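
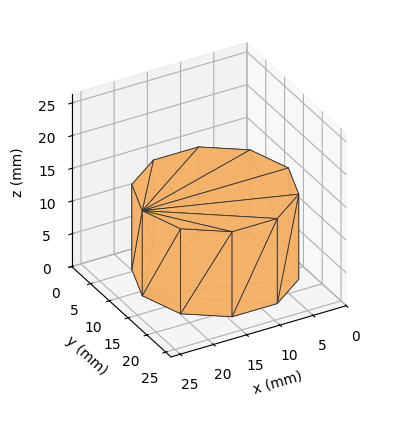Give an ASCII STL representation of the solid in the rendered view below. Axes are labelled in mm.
Reading the render: the shape is a regular 10-sided prism (a cylinder approximated with 10 flat sides), circumscribed radius ≈ 11 mm, height ≈ 13 mm (dimensions read to the nearest mm from the axis ticks). For the STL, each face is triangulated and given an outward normal.

solid part
  facet normal 0.0000 0.0000 -1.0000
    outer loop
      vertex 14.40 21.46 0.00
      vertex 19.90 17.47 0.00
      vertex 22.00 11.00 0.00
    endloop
  endfacet
  facet normal 0.0000 0.0000 -1.0000
    outer loop
      vertex 7.60 21.46 0.00
      vertex 14.40 21.46 0.00
      vertex 22.00 11.00 0.00
    endloop
  endfacet
  facet normal 0.0000 0.0000 -1.0000
    outer loop
      vertex 2.10 17.47 0.00
      vertex 7.60 21.46 0.00
      vertex 22.00 11.00 0.00
    endloop
  endfacet
  facet normal 0.0000 0.0000 -1.0000
    outer loop
      vertex 0.00 11.00 0.00
      vertex 2.10 17.47 0.00
      vertex 22.00 11.00 0.00
    endloop
  endfacet
  facet normal 0.0000 0.0000 -1.0000
    outer loop
      vertex 2.10 4.53 0.00
      vertex 0.00 11.00 0.00
      vertex 22.00 11.00 0.00
    endloop
  endfacet
  facet normal 0.0000 0.0000 -1.0000
    outer loop
      vertex 7.60 0.54 0.00
      vertex 2.10 4.53 0.00
      vertex 22.00 11.00 0.00
    endloop
  endfacet
  facet normal 0.0000 0.0000 -1.0000
    outer loop
      vertex 14.40 0.54 0.00
      vertex 7.60 0.54 0.00
      vertex 22.00 11.00 0.00
    endloop
  endfacet
  facet normal 0.0000 0.0000 -1.0000
    outer loop
      vertex 19.90 4.53 0.00
      vertex 14.40 0.54 0.00
      vertex 22.00 11.00 0.00
    endloop
  endfacet
  facet normal 0.0000 0.0000 1.0000
    outer loop
      vertex 22.00 11.00 13.00
      vertex 19.90 17.47 13.00
      vertex 14.40 21.46 13.00
    endloop
  endfacet
  facet normal 0.0000 0.0000 1.0000
    outer loop
      vertex 22.00 11.00 13.00
      vertex 14.40 21.46 13.00
      vertex 7.60 21.46 13.00
    endloop
  endfacet
  facet normal 0.0000 0.0000 1.0000
    outer loop
      vertex 22.00 11.00 13.00
      vertex 7.60 21.46 13.00
      vertex 2.10 17.47 13.00
    endloop
  endfacet
  facet normal 0.0000 0.0000 1.0000
    outer loop
      vertex 22.00 11.00 13.00
      vertex 2.10 17.47 13.00
      vertex 0.00 11.00 13.00
    endloop
  endfacet
  facet normal 0.0000 0.0000 1.0000
    outer loop
      vertex 22.00 11.00 13.00
      vertex 0.00 11.00 13.00
      vertex 2.10 4.53 13.00
    endloop
  endfacet
  facet normal 0.0000 0.0000 1.0000
    outer loop
      vertex 22.00 11.00 13.00
      vertex 2.10 4.53 13.00
      vertex 7.60 0.54 13.00
    endloop
  endfacet
  facet normal 0.0000 0.0000 1.0000
    outer loop
      vertex 22.00 11.00 13.00
      vertex 7.60 0.54 13.00
      vertex 14.40 0.54 13.00
    endloop
  endfacet
  facet normal 0.0000 0.0000 1.0000
    outer loop
      vertex 22.00 11.00 13.00
      vertex 14.40 0.54 13.00
      vertex 19.90 4.53 13.00
    endloop
  endfacet
  facet normal 0.9512 0.3087 0.0000
    outer loop
      vertex 22.00 11.00 0.00
      vertex 19.90 17.47 0.00
      vertex 19.90 17.47 13.00
    endloop
  endfacet
  facet normal 0.9512 0.3087 0.0000
    outer loop
      vertex 22.00 11.00 0.00
      vertex 19.90 17.47 13.00
      vertex 22.00 11.00 13.00
    endloop
  endfacet
  facet normal 0.5872 0.8094 0.0000
    outer loop
      vertex 19.90 17.47 0.00
      vertex 14.40 21.46 0.00
      vertex 14.40 21.46 13.00
    endloop
  endfacet
  facet normal 0.5872 0.8094 0.0000
    outer loop
      vertex 19.90 17.47 0.00
      vertex 14.40 21.46 13.00
      vertex 19.90 17.47 13.00
    endloop
  endfacet
  facet normal 0.0000 1.0000 0.0000
    outer loop
      vertex 14.40 21.46 0.00
      vertex 7.60 21.46 0.00
      vertex 7.60 21.46 13.00
    endloop
  endfacet
  facet normal 0.0000 1.0000 0.0000
    outer loop
      vertex 14.40 21.46 0.00
      vertex 7.60 21.46 13.00
      vertex 14.40 21.46 13.00
    endloop
  endfacet
  facet normal -0.5872 0.8094 0.0000
    outer loop
      vertex 7.60 21.46 0.00
      vertex 2.10 17.47 0.00
      vertex 2.10 17.47 13.00
    endloop
  endfacet
  facet normal -0.5872 0.8094 0.0000
    outer loop
      vertex 7.60 21.46 0.00
      vertex 2.10 17.47 13.00
      vertex 7.60 21.46 13.00
    endloop
  endfacet
  facet normal -0.9512 0.3087 0.0000
    outer loop
      vertex 2.10 17.47 0.00
      vertex 0.00 11.00 0.00
      vertex 0.00 11.00 13.00
    endloop
  endfacet
  facet normal -0.9512 0.3087 0.0000
    outer loop
      vertex 2.10 17.47 0.00
      vertex 0.00 11.00 13.00
      vertex 2.10 17.47 13.00
    endloop
  endfacet
  facet normal -0.9512 -0.3087 0.0000
    outer loop
      vertex 0.00 11.00 0.00
      vertex 2.10 4.53 0.00
      vertex 2.10 4.53 13.00
    endloop
  endfacet
  facet normal -0.9512 -0.3087 0.0000
    outer loop
      vertex 0.00 11.00 0.00
      vertex 2.10 4.53 13.00
      vertex 0.00 11.00 13.00
    endloop
  endfacet
  facet normal -0.5872 -0.8094 0.0000
    outer loop
      vertex 2.10 4.53 0.00
      vertex 7.60 0.54 0.00
      vertex 7.60 0.54 13.00
    endloop
  endfacet
  facet normal -0.5872 -0.8094 0.0000
    outer loop
      vertex 2.10 4.53 0.00
      vertex 7.60 0.54 13.00
      vertex 2.10 4.53 13.00
    endloop
  endfacet
  facet normal 0.0000 -1.0000 0.0000
    outer loop
      vertex 7.60 0.54 0.00
      vertex 14.40 0.54 0.00
      vertex 14.40 0.54 13.00
    endloop
  endfacet
  facet normal 0.0000 -1.0000 0.0000
    outer loop
      vertex 7.60 0.54 0.00
      vertex 14.40 0.54 13.00
      vertex 7.60 0.54 13.00
    endloop
  endfacet
  facet normal 0.5872 -0.8094 0.0000
    outer loop
      vertex 14.40 0.54 0.00
      vertex 19.90 4.53 0.00
      vertex 19.90 4.53 13.00
    endloop
  endfacet
  facet normal 0.5872 -0.8094 0.0000
    outer loop
      vertex 14.40 0.54 0.00
      vertex 19.90 4.53 13.00
      vertex 14.40 0.54 13.00
    endloop
  endfacet
  facet normal 0.9512 -0.3087 0.0000
    outer loop
      vertex 19.90 4.53 0.00
      vertex 22.00 11.00 0.00
      vertex 22.00 11.00 13.00
    endloop
  endfacet
  facet normal 0.9512 -0.3087 0.0000
    outer loop
      vertex 19.90 4.53 0.00
      vertex 22.00 11.00 13.00
      vertex 19.90 4.53 13.00
    endloop
  endfacet
endsolid part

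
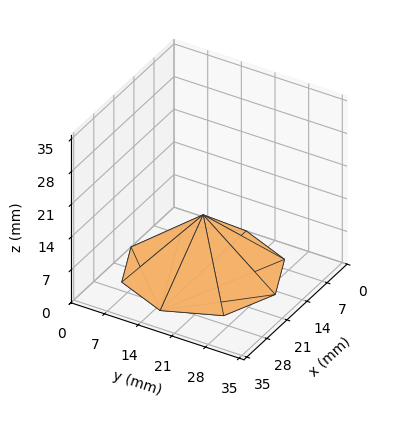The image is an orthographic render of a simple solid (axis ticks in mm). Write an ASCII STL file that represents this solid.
Reading the render: the shape is a regular 8-sided pyramid, base circumscribed radius ≈ 15 mm, apex at z ≈ 12 mm (dimensions read to the nearest mm from the axis ticks). For the STL, each face is triangulated and given an outward normal.

solid part
  facet normal 0.0000 0.0000 -1.0000
    outer loop
      vertex 15.000 30.000 0.000
      vertex 25.607 25.607 0.000
      vertex 30.000 15.000 0.000
    endloop
  endfacet
  facet normal 0.0000 0.0000 -1.0000
    outer loop
      vertex 4.393 25.607 0.000
      vertex 15.000 30.000 0.000
      vertex 30.000 15.000 0.000
    endloop
  endfacet
  facet normal 0.0000 0.0000 -1.0000
    outer loop
      vertex 0.000 15.000 0.000
      vertex 4.393 25.607 0.000
      vertex 30.000 15.000 0.000
    endloop
  endfacet
  facet normal 0.0000 0.0000 -1.0000
    outer loop
      vertex 4.393 4.393 0.000
      vertex 0.000 15.000 0.000
      vertex 30.000 15.000 0.000
    endloop
  endfacet
  facet normal 0.0000 0.0000 -1.0000
    outer loop
      vertex 15.000 0.000 0.000
      vertex 4.393 4.393 0.000
      vertex 30.000 15.000 0.000
    endloop
  endfacet
  facet normal 0.0000 0.0000 -1.0000
    outer loop
      vertex 25.607 4.393 0.000
      vertex 15.000 0.000 0.000
      vertex 30.000 15.000 0.000
    endloop
  endfacet
  facet normal 0.6048 0.2505 0.7560
    outer loop
      vertex 30.000 15.000 0.000
      vertex 25.607 25.607 0.000
      vertex 15.000 15.000 12.000
    endloop
  endfacet
  facet normal 0.2505 0.6048 0.7560
    outer loop
      vertex 25.607 25.607 0.000
      vertex 15.000 30.000 0.000
      vertex 15.000 15.000 12.000
    endloop
  endfacet
  facet normal -0.2505 0.6048 0.7560
    outer loop
      vertex 15.000 30.000 0.000
      vertex 4.393 25.607 0.000
      vertex 15.000 15.000 12.000
    endloop
  endfacet
  facet normal -0.6048 0.2505 0.7560
    outer loop
      vertex 4.393 25.607 0.000
      vertex 0.000 15.000 0.000
      vertex 15.000 15.000 12.000
    endloop
  endfacet
  facet normal -0.6048 -0.2505 0.7560
    outer loop
      vertex 0.000 15.000 0.000
      vertex 4.393 4.393 0.000
      vertex 15.000 15.000 12.000
    endloop
  endfacet
  facet normal -0.2505 -0.6048 0.7560
    outer loop
      vertex 4.393 4.393 0.000
      vertex 15.000 0.000 0.000
      vertex 15.000 15.000 12.000
    endloop
  endfacet
  facet normal 0.2505 -0.6048 0.7560
    outer loop
      vertex 15.000 0.000 0.000
      vertex 25.607 4.393 0.000
      vertex 15.000 15.000 12.000
    endloop
  endfacet
  facet normal 0.6048 -0.2505 0.7560
    outer loop
      vertex 25.607 4.393 0.000
      vertex 30.000 15.000 0.000
      vertex 15.000 15.000 12.000
    endloop
  endfacet
endsolid part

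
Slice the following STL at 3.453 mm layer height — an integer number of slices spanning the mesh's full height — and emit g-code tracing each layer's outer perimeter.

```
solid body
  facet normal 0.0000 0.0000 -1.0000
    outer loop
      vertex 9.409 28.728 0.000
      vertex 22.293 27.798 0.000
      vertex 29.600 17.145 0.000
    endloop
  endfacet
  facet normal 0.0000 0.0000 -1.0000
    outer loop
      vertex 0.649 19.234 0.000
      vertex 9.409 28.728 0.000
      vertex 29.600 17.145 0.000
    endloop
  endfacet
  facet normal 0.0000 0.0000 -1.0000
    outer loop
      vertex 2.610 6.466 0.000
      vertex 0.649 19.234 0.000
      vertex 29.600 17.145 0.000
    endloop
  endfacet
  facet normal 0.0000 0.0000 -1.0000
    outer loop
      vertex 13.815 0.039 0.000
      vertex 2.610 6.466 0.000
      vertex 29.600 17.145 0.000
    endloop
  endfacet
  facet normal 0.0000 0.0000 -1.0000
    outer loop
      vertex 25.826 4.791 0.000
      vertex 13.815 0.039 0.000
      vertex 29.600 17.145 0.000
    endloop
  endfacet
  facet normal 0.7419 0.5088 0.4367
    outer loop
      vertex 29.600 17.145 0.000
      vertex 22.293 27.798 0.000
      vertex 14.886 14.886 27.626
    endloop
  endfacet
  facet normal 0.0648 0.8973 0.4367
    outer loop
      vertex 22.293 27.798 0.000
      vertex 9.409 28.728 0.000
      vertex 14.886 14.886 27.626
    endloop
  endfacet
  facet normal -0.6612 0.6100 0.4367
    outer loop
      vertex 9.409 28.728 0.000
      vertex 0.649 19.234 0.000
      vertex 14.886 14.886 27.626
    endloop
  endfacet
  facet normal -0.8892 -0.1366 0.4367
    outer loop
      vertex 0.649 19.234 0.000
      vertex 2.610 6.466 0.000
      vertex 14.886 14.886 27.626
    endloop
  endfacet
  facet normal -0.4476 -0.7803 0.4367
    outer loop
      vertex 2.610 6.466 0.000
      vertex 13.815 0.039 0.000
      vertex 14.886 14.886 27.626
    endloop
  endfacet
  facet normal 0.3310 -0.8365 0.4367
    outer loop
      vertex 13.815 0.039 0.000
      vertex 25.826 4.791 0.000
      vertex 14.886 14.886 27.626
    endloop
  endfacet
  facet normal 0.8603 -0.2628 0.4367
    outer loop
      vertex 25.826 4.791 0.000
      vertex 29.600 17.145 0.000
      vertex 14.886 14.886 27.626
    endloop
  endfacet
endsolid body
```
; perimeter-only toolpath
G21 ; units = mm
G90 ; absolute positioning
G28 ; home
; layer 1
G0 Z3.453
G0 X27.761 Y16.863
G1 X21.367 Y26.184
G1 X10.094 Y26.998
G1 X2.429 Y18.691
G1 X4.144 Y7.518
G1 X13.949 Y1.895
G1 X24.459 Y6.053
G1 X27.761 Y16.863
; layer 2
G0 Z6.907
G0 X25.922 Y16.580
G1 X20.441 Y24.570
G1 X10.778 Y25.267
G1 X4.208 Y18.147
G1 X5.679 Y8.571
G1 X14.083 Y3.751
G1 X23.091 Y7.315
G1 X25.922 Y16.580
; layer 3
G0 Z10.360
G0 X24.082 Y16.298
G1 X19.515 Y22.956
G1 X11.463 Y23.537
G1 X5.988 Y17.604
G1 X7.213 Y9.623
G1 X14.217 Y5.607
G1 X21.724 Y8.577
G1 X24.082 Y16.298
; layer 4
G0 Z13.813
G0 X22.243 Y16.015
G1 X18.590 Y21.342
G1 X12.148 Y21.807
G1 X7.768 Y17.060
G1 X8.748 Y10.676
G1 X14.351 Y7.462
G1 X20.356 Y9.838
G1 X22.243 Y16.015
; layer 5
G0 Z17.266
G0 X20.404 Y15.733
G1 X17.664 Y19.728
G1 X12.832 Y20.077
G1 X9.547 Y16.517
G1 X10.282 Y11.728
G1 X14.484 Y9.318
G1 X18.989 Y11.100
G1 X20.404 Y15.733
; layer 6
G0 Z20.720
G0 X18.565 Y15.451
G1 X16.738 Y18.114
G1 X13.517 Y18.346
G1 X11.327 Y15.973
G1 X11.817 Y12.781
G1 X14.618 Y11.174
G1 X17.621 Y12.362
G1 X18.565 Y15.451
; layer 7
G0 Z24.173
G0 X16.725 Y15.168
G1 X15.812 Y16.500
G1 X14.201 Y16.616
G1 X13.106 Y15.430
G1 X13.351 Y13.833
G1 X14.752 Y13.030
G1 X16.253 Y13.624
G1 X16.725 Y15.168
M2 ; end

The solid is a regular 7-sided pyramid, base circumscribed radius ≈ 14.9 mm, apex at z ≈ 27.6 mm. Slicing at Δz = 3.453 mm — 8 equal slices spanning the solid's height, so layer i sits at z = i·h/8 — gives 7 non-empty perimeters. Each is a 7-segment closed polygon; G0 lifts to the layer z and rapids to the start vertex, then G1 traces the edges. The cross-section shrinks linearly with z (the slice at the apex is degenerate and omitted).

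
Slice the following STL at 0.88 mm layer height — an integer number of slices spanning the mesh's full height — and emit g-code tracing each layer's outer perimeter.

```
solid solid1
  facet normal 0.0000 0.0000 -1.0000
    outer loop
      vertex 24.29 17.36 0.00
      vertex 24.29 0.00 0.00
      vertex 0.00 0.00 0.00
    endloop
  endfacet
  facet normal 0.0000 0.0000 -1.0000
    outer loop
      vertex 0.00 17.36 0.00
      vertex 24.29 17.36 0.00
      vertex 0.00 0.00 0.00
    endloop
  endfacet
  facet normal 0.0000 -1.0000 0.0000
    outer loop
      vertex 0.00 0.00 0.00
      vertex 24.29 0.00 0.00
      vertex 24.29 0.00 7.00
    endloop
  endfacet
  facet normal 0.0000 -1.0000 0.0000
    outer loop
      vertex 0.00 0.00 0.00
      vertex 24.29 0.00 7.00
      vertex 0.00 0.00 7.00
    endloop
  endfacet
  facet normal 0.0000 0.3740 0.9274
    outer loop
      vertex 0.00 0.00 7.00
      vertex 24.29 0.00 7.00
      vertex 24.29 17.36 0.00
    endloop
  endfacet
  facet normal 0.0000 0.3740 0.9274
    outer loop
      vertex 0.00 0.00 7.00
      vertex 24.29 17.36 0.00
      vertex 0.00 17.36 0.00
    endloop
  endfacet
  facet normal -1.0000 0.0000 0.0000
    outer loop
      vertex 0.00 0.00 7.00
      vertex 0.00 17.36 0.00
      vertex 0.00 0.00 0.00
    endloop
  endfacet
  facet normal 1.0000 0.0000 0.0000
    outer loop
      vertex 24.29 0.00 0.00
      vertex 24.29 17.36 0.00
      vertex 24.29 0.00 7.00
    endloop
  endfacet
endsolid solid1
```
; perimeter-only toolpath
G21 ; units = mm
G90 ; absolute positioning
G28 ; home
; layer 1
G0 Z0.88
G0 X0.00 Y0.00
G1 X24.29 Y0.00
G1 X24.29 Y15.19
G1 X0.00 Y15.19
G1 X0.00 Y0.00
; layer 2
G0 Z1.75
G0 X0.00 Y0.00
G1 X24.29 Y0.00
G1 X24.29 Y13.02
G1 X0.00 Y13.02
G1 X0.00 Y0.00
; layer 3
G0 Z2.62
G0 X0.00 Y0.00
G1 X24.29 Y0.00
G1 X24.29 Y10.85
G1 X0.00 Y10.85
G1 X0.00 Y0.00
; layer 4
G0 Z3.50
G0 X0.00 Y0.00
G1 X24.29 Y0.00
G1 X24.29 Y8.68
G1 X0.00 Y8.68
G1 X0.00 Y0.00
; layer 5
G0 Z4.38
G0 X0.00 Y0.00
G1 X24.29 Y0.00
G1 X24.29 Y6.51
G1 X0.00 Y6.51
G1 X0.00 Y0.00
; layer 6
G0 Z5.25
G0 X0.00 Y0.00
G1 X24.29 Y0.00
G1 X24.29 Y4.34
G1 X0.00 Y4.34
G1 X0.00 Y0.00
; layer 7
G0 Z6.12
G0 X0.00 Y0.00
G1 X24.29 Y0.00
G1 X24.29 Y2.17
G1 X0.00 Y2.17
G1 X0.00 Y0.00
M2 ; end

The solid is a wedge (ramp): 24.3 × 17.4 mm base, rising to 7 mm along the y=0 edge and sloping linearly to z=0 at y=17.4. Slicing at Δz = 0.88 mm — 8 equal slices spanning the solid's height, so layer i sits at z = i·h/8 — gives 7 non-empty perimeters. Each is a 4-segment closed polygon; G0 lifts to the layer z and rapids to the start vertex, then G1 traces the edges. The cross-section shrinks linearly with z (the slice at the apex is degenerate and omitted).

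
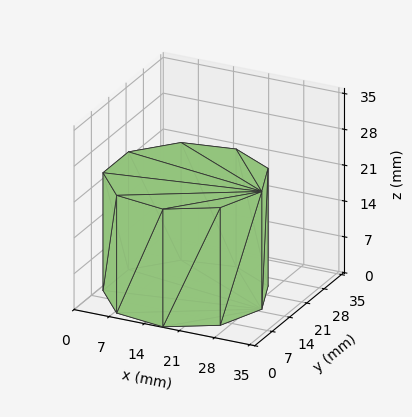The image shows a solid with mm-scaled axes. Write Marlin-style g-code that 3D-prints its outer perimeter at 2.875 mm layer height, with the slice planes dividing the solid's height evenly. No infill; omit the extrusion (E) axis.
Reading the render: the shape is a regular 9-sided prism (a cylinder approximated with 9 flat sides), circumscribed radius ≈ 15 mm, height ≈ 23 mm (dimensions read to the nearest mm from the axis ticks). For the g-code, the solid's height is divided into equal slices at the stated Δz and each level perimeter traced with G1 moves after a G0 lift.

; perimeter-only toolpath
G21 ; units = mm
G90 ; absolute positioning
G28 ; home
; layer 1
G0 Z2.875
G0 X30.000 Y15.000
G1 X26.491 Y24.642
G1 X17.605 Y29.772
G1 X7.500 Y27.990
G1 X0.905 Y20.130
G1 X0.905 Y9.870
G1 X7.500 Y2.010
G1 X17.605 Y0.228
G1 X26.491 Y5.358
G1 X30.000 Y15.000
; layer 2
G0 Z5.750
G0 X30.000 Y15.000
G1 X26.491 Y24.642
G1 X17.605 Y29.772
G1 X7.500 Y27.990
G1 X0.905 Y20.130
G1 X0.905 Y9.870
G1 X7.500 Y2.010
G1 X17.605 Y0.228
G1 X26.491 Y5.358
G1 X30.000 Y15.000
; layer 3
G0 Z8.625
G0 X30.000 Y15.000
G1 X26.491 Y24.642
G1 X17.605 Y29.772
G1 X7.500 Y27.990
G1 X0.905 Y20.130
G1 X0.905 Y9.870
G1 X7.500 Y2.010
G1 X17.605 Y0.228
G1 X26.491 Y5.358
G1 X30.000 Y15.000
; layer 4
G0 Z11.500
G0 X30.000 Y15.000
G1 X26.491 Y24.642
G1 X17.605 Y29.772
G1 X7.500 Y27.990
G1 X0.905 Y20.130
G1 X0.905 Y9.870
G1 X7.500 Y2.010
G1 X17.605 Y0.228
G1 X26.491 Y5.358
G1 X30.000 Y15.000
; layer 5
G0 Z14.375
G0 X30.000 Y15.000
G1 X26.491 Y24.642
G1 X17.605 Y29.772
G1 X7.500 Y27.990
G1 X0.905 Y20.130
G1 X0.905 Y9.870
G1 X7.500 Y2.010
G1 X17.605 Y0.228
G1 X26.491 Y5.358
G1 X30.000 Y15.000
; layer 6
G0 Z17.250
G0 X30.000 Y15.000
G1 X26.491 Y24.642
G1 X17.605 Y29.772
G1 X7.500 Y27.990
G1 X0.905 Y20.130
G1 X0.905 Y9.870
G1 X7.500 Y2.010
G1 X17.605 Y0.228
G1 X26.491 Y5.358
G1 X30.000 Y15.000
; layer 7
G0 Z20.125
G0 X30.000 Y15.000
G1 X26.491 Y24.642
G1 X17.605 Y29.772
G1 X7.500 Y27.990
G1 X0.905 Y20.130
G1 X0.905 Y9.870
G1 X7.500 Y2.010
G1 X17.605 Y0.228
G1 X26.491 Y5.358
G1 X30.000 Y15.000
; layer 8
G0 Z23.000
G0 X30.000 Y15.000
G1 X26.491 Y24.642
G1 X17.605 Y29.772
G1 X7.500 Y27.990
G1 X0.905 Y20.130
G1 X0.905 Y9.870
G1 X7.500 Y2.010
G1 X17.605 Y0.228
G1 X26.491 Y5.358
G1 X30.000 Y15.000
M2 ; end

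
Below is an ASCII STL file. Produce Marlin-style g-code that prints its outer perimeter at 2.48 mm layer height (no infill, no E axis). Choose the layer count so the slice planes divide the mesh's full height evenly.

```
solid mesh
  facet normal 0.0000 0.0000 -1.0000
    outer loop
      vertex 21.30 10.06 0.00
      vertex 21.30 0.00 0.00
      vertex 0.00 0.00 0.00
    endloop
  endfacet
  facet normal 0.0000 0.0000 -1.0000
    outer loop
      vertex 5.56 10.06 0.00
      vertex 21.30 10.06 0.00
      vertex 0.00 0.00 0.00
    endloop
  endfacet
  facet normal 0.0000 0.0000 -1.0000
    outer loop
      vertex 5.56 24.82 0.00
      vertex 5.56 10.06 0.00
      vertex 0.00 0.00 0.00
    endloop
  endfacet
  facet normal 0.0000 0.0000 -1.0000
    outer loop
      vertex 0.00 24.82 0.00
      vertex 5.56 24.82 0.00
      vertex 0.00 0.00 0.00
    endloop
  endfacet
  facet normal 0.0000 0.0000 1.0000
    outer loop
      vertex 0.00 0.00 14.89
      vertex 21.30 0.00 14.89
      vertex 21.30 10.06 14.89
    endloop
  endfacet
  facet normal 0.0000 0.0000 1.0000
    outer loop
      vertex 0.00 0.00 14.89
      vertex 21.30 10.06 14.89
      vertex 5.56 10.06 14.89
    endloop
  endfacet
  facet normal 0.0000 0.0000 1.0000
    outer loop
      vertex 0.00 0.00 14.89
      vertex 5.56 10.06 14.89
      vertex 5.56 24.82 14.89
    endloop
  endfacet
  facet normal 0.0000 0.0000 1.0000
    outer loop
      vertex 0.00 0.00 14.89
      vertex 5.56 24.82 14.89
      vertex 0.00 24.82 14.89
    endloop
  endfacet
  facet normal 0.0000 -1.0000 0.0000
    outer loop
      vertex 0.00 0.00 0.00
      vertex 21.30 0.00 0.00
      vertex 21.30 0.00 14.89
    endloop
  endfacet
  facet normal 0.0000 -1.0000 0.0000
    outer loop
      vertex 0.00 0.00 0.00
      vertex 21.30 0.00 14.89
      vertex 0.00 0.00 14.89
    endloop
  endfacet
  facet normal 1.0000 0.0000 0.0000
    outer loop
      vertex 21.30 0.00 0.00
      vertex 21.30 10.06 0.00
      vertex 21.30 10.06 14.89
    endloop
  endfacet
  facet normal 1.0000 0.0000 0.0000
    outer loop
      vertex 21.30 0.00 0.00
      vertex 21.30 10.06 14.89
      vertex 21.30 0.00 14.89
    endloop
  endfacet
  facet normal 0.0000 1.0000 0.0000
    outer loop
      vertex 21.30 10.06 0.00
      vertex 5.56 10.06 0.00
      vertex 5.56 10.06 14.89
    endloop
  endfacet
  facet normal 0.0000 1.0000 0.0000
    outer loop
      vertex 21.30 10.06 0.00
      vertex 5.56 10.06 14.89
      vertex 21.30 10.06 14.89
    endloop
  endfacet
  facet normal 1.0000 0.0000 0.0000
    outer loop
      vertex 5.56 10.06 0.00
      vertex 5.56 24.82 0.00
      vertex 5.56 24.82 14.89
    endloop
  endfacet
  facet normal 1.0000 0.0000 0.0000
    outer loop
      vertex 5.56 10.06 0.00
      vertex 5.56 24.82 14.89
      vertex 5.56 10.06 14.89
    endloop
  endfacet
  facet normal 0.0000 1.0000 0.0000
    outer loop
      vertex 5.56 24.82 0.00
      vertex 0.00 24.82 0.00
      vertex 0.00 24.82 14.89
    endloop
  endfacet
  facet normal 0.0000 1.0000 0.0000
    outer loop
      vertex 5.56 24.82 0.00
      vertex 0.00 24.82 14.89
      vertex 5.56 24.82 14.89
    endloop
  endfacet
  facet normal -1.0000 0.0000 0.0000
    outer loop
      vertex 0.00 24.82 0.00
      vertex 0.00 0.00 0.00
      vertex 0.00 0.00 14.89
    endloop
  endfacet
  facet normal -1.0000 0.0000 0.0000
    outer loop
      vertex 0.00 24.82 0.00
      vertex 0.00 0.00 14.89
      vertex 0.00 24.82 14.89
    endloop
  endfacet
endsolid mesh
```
; perimeter-only toolpath
G21 ; units = mm
G90 ; absolute positioning
G28 ; home
; layer 1
G0 Z2.48
G0 X0.00 Y0.00
G1 X21.30 Y0.00
G1 X21.30 Y10.06
G1 X5.56 Y10.06
G1 X5.56 Y24.82
G1 X0.00 Y24.82
G1 X0.00 Y0.00
; layer 2
G0 Z4.96
G0 X0.00 Y0.00
G1 X21.30 Y0.00
G1 X21.30 Y10.06
G1 X5.56 Y10.06
G1 X5.56 Y24.82
G1 X0.00 Y24.82
G1 X0.00 Y0.00
; layer 3
G0 Z7.45
G0 X0.00 Y0.00
G1 X21.30 Y0.00
G1 X21.30 Y10.06
G1 X5.56 Y10.06
G1 X5.56 Y24.82
G1 X0.00 Y24.82
G1 X0.00 Y0.00
; layer 4
G0 Z9.93
G0 X0.00 Y0.00
G1 X21.30 Y0.00
G1 X21.30 Y10.06
G1 X5.56 Y10.06
G1 X5.56 Y24.82
G1 X0.00 Y24.82
G1 X0.00 Y0.00
; layer 5
G0 Z12.41
G0 X0.00 Y0.00
G1 X21.30 Y0.00
G1 X21.30 Y10.06
G1 X5.56 Y10.06
G1 X5.56 Y24.82
G1 X0.00 Y24.82
G1 X0.00 Y0.00
; layer 6
G0 Z14.89
G0 X0.00 Y0.00
G1 X21.30 Y0.00
G1 X21.30 Y10.06
G1 X5.56 Y10.06
G1 X5.56 Y24.82
G1 X0.00 Y24.82
G1 X0.00 Y0.00
M2 ; end

The solid is an L-shaped prism: outer 21.3 × 24.8 mm, arm thicknesses ≈ 10.1 mm (horizontal) and 5.56 mm (vertical), extruded 14.9 mm in z. Slicing at Δz = 2.48 mm — 6 equal slices spanning the solid's height, so layer i sits at z = i·h/6 — gives 6 non-empty perimeters. Each is a 6-segment closed polygon; G0 lifts to the layer z and rapids to the start vertex, then G1 traces the edges.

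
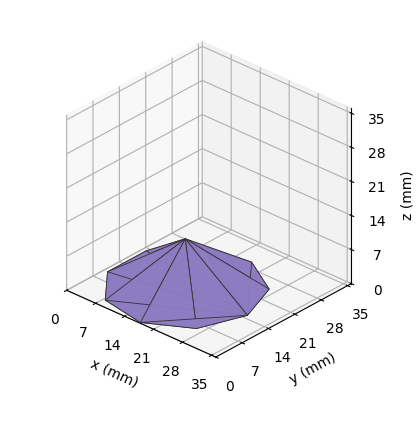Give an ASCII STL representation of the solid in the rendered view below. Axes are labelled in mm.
Reading the render: the shape is a regular 9-sided pyramid, base circumscribed radius ≈ 15 mm, apex at z ≈ 10 mm (dimensions read to the nearest mm from the axis ticks). For the STL, each face is triangulated and given an outward normal.

solid part
  facet normal 0.0000 0.0000 -1.0000
    outer loop
      vertex 17.60 29.77 0.00
      vertex 26.49 24.64 0.00
      vertex 30.00 15.00 0.00
    endloop
  endfacet
  facet normal 0.0000 0.0000 -1.0000
    outer loop
      vertex 7.50 27.99 0.00
      vertex 17.60 29.77 0.00
      vertex 30.00 15.00 0.00
    endloop
  endfacet
  facet normal 0.0000 0.0000 -1.0000
    outer loop
      vertex 0.90 20.13 0.00
      vertex 7.50 27.99 0.00
      vertex 30.00 15.00 0.00
    endloop
  endfacet
  facet normal 0.0000 0.0000 -1.0000
    outer loop
      vertex 0.90 9.87 0.00
      vertex 0.90 20.13 0.00
      vertex 30.00 15.00 0.00
    endloop
  endfacet
  facet normal 0.0000 0.0000 -1.0000
    outer loop
      vertex 7.50 2.01 0.00
      vertex 0.90 9.87 0.00
      vertex 30.00 15.00 0.00
    endloop
  endfacet
  facet normal 0.0000 0.0000 -1.0000
    outer loop
      vertex 17.60 0.23 0.00
      vertex 7.50 2.01 0.00
      vertex 30.00 15.00 0.00
    endloop
  endfacet
  facet normal 0.0000 0.0000 -1.0000
    outer loop
      vertex 26.49 5.36 0.00
      vertex 17.60 0.23 0.00
      vertex 30.00 15.00 0.00
    endloop
  endfacet
  facet normal 0.5437 0.1980 0.8156
    outer loop
      vertex 30.00 15.00 0.00
      vertex 26.49 24.64 0.00
      vertex 15.00 15.00 10.00
    endloop
  endfacet
  facet normal 0.2892 0.5012 0.8155
    outer loop
      vertex 26.49 24.64 0.00
      vertex 17.60 29.77 0.00
      vertex 15.00 15.00 10.00
    endloop
  endfacet
  facet normal -0.1004 0.5699 0.8156
    outer loop
      vertex 17.60 29.77 0.00
      vertex 7.50 27.99 0.00
      vertex 15.00 15.00 10.00
    endloop
  endfacet
  facet normal -0.4431 0.3721 0.8156
    outer loop
      vertex 7.50 27.99 0.00
      vertex 0.90 20.13 0.00
      vertex 15.00 15.00 10.00
    endloop
  endfacet
  facet normal -0.5785 0.0000 0.8157
    outer loop
      vertex 0.90 20.13 0.00
      vertex 0.90 9.87 0.00
      vertex 15.00 15.00 10.00
    endloop
  endfacet
  facet normal -0.4431 -0.3721 0.8156
    outer loop
      vertex 0.90 9.87 0.00
      vertex 7.50 2.01 0.00
      vertex 15.00 15.00 10.00
    endloop
  endfacet
  facet normal -0.1004 -0.5699 0.8156
    outer loop
      vertex 7.50 2.01 0.00
      vertex 17.60 0.23 0.00
      vertex 15.00 15.00 10.00
    endloop
  endfacet
  facet normal 0.2892 -0.5012 0.8155
    outer loop
      vertex 17.60 0.23 0.00
      vertex 26.49 5.36 0.00
      vertex 15.00 15.00 10.00
    endloop
  endfacet
  facet normal 0.5437 -0.1980 0.8156
    outer loop
      vertex 26.49 5.36 0.00
      vertex 30.00 15.00 0.00
      vertex 15.00 15.00 10.00
    endloop
  endfacet
endsolid part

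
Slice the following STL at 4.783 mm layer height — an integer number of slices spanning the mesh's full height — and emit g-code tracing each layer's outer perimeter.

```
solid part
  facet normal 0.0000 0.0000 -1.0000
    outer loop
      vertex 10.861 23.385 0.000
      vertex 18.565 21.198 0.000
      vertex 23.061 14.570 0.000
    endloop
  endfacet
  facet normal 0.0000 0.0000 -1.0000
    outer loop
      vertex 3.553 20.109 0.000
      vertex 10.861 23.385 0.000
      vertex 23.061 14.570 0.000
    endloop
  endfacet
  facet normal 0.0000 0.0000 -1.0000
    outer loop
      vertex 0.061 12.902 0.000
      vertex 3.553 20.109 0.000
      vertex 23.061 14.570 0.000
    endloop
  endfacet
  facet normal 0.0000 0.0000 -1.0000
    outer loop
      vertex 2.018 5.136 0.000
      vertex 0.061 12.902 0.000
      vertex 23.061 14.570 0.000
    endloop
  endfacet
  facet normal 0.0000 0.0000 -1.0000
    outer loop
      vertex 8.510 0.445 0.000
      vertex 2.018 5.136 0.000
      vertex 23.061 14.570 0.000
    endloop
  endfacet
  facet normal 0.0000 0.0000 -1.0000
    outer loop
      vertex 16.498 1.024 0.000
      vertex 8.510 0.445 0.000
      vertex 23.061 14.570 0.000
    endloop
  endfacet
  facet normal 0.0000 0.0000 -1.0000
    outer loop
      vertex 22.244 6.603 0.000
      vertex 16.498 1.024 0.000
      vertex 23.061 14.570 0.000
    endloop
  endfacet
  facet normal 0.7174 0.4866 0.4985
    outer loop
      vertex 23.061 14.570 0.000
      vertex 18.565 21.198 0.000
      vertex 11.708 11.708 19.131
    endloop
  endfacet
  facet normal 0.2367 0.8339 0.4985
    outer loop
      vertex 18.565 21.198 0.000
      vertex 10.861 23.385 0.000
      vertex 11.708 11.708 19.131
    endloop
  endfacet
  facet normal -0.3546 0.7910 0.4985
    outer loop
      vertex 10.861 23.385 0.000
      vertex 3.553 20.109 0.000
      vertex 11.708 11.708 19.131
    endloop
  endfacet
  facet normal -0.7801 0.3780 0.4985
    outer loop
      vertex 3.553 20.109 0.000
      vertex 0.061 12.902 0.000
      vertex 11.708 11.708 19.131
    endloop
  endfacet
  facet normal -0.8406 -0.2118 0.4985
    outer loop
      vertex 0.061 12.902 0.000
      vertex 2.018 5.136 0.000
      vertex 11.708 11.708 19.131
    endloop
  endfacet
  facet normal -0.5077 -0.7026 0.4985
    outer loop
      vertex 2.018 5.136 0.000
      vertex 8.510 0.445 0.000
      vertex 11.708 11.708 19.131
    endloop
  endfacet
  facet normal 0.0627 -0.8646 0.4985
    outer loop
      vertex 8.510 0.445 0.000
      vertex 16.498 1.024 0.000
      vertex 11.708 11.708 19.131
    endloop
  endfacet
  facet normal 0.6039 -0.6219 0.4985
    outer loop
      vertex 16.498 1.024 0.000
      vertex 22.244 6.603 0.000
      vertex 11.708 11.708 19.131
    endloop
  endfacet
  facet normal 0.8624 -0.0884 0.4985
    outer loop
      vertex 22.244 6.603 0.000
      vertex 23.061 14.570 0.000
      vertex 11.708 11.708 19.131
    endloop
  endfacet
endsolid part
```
; perimeter-only toolpath
G21 ; units = mm
G90 ; absolute positioning
G28 ; home
; layer 1
G0 Z4.783
G0 X20.223 Y13.854
G1 X16.851 Y18.826
G1 X11.073 Y20.466
G1 X5.592 Y18.009
G1 X2.973 Y12.603
G1 X4.441 Y6.779
G1 X9.309 Y3.261
G1 X15.300 Y3.695
G1 X19.610 Y7.879
G1 X20.223 Y13.854
; layer 2
G0 Z9.566
G0 X17.384 Y13.139
G1 X15.137 Y16.453
G1 X11.285 Y17.547
G1 X7.630 Y15.909
G1 X5.885 Y12.305
G1 X6.863 Y8.422
G1 X10.109 Y6.077
G1 X14.103 Y6.366
G1 X16.976 Y9.155
G1 X17.384 Y13.139
; layer 3
G0 Z14.348
G0 X14.546 Y12.424
G1 X13.422 Y14.081
G1 X11.496 Y14.627
G1 X9.669 Y13.808
G1 X8.796 Y12.007
G1 X9.286 Y10.065
G1 X10.909 Y8.892
G1 X12.905 Y9.037
G1 X14.342 Y10.432
G1 X14.546 Y12.424
M2 ; end

The solid is a regular 9-sided pyramid, base circumscribed radius ≈ 11.7 mm, apex at z ≈ 19.1 mm. Slicing at Δz = 4.783 mm — 4 equal slices spanning the solid's height, so layer i sits at z = i·h/4 — gives 3 non-empty perimeters. Each is a 9-segment closed polygon; G0 lifts to the layer z and rapids to the start vertex, then G1 traces the edges. The cross-section shrinks linearly with z (the slice at the apex is degenerate and omitted).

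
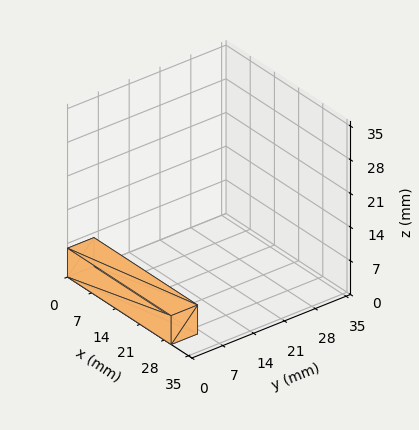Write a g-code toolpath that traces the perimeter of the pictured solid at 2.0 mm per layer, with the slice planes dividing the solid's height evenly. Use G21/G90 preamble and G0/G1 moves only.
Reading the render: the shape is a rectangular box, roughly 30 × 6 mm footprint and 6 mm tall (dimensions read to the nearest mm from the axis ticks). For the g-code, the solid's height is divided into equal slices at the stated Δz and each level perimeter traced with G1 moves after a G0 lift.

; perimeter-only toolpath
G21 ; units = mm
G90 ; absolute positioning
G28 ; home
; layer 1
G0 Z2.0
G0 X0.0 Y0.0
G1 X30.0 Y0.0
G1 X30.0 Y6.0
G1 X0.0 Y6.0
G1 X0.0 Y0.0
; layer 2
G0 Z4.0
G0 X0.0 Y0.0
G1 X30.0 Y0.0
G1 X30.0 Y6.0
G1 X0.0 Y6.0
G1 X0.0 Y0.0
; layer 3
G0 Z6.0
G0 X0.0 Y0.0
G1 X30.0 Y0.0
G1 X30.0 Y6.0
G1 X0.0 Y6.0
G1 X0.0 Y0.0
M2 ; end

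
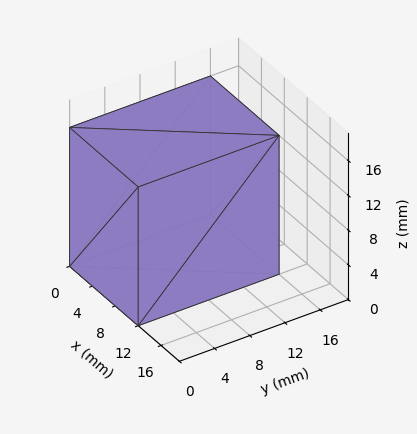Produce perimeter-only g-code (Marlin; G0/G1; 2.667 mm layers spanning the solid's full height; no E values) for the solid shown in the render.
Reading the render: the shape is a rectangular box, roughly 12 × 16 mm footprint and 16 mm tall (dimensions read to the nearest mm from the axis ticks). For the g-code, the solid's height is divided into equal slices at the stated Δz and each level perimeter traced with G1 moves after a G0 lift.

; perimeter-only toolpath
G21 ; units = mm
G90 ; absolute positioning
G28 ; home
; layer 1
G0 Z2.667
G0 X0.000 Y0.000
G1 X12.000 Y0.000
G1 X12.000 Y16.000
G1 X0.000 Y16.000
G1 X0.000 Y0.000
; layer 2
G0 Z5.333
G0 X0.000 Y0.000
G1 X12.000 Y0.000
G1 X12.000 Y16.000
G1 X0.000 Y16.000
G1 X0.000 Y0.000
; layer 3
G0 Z8.000
G0 X0.000 Y0.000
G1 X12.000 Y0.000
G1 X12.000 Y16.000
G1 X0.000 Y16.000
G1 X0.000 Y0.000
; layer 4
G0 Z10.667
G0 X0.000 Y0.000
G1 X12.000 Y0.000
G1 X12.000 Y16.000
G1 X0.000 Y16.000
G1 X0.000 Y0.000
; layer 5
G0 Z13.333
G0 X0.000 Y0.000
G1 X12.000 Y0.000
G1 X12.000 Y16.000
G1 X0.000 Y16.000
G1 X0.000 Y0.000
; layer 6
G0 Z16.000
G0 X0.000 Y0.000
G1 X12.000 Y0.000
G1 X12.000 Y16.000
G1 X0.000 Y16.000
G1 X0.000 Y0.000
M2 ; end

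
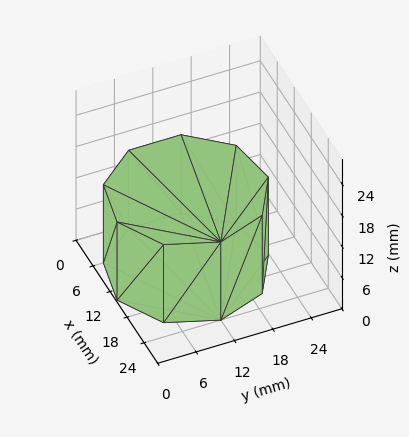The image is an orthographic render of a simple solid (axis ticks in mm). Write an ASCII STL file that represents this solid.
Reading the render: the shape is a regular 9-sided prism (a cylinder approximated with 9 flat sides), circumscribed radius ≈ 12 mm, height ≈ 15 mm (dimensions read to the nearest mm from the axis ticks). For the STL, each face is triangulated and given an outward normal.

solid part
  facet normal 0.0000 0.0000 -1.0000
    outer loop
      vertex 14.08 23.82 0.00
      vertex 21.19 19.71 0.00
      vertex 24.00 12.00 0.00
    endloop
  endfacet
  facet normal 0.0000 0.0000 -1.0000
    outer loop
      vertex 6.00 22.39 0.00
      vertex 14.08 23.82 0.00
      vertex 24.00 12.00 0.00
    endloop
  endfacet
  facet normal 0.0000 0.0000 -1.0000
    outer loop
      vertex 0.72 16.10 0.00
      vertex 6.00 22.39 0.00
      vertex 24.00 12.00 0.00
    endloop
  endfacet
  facet normal 0.0000 0.0000 -1.0000
    outer loop
      vertex 0.72 7.90 0.00
      vertex 0.72 16.10 0.00
      vertex 24.00 12.00 0.00
    endloop
  endfacet
  facet normal 0.0000 0.0000 -1.0000
    outer loop
      vertex 6.00 1.61 0.00
      vertex 0.72 7.90 0.00
      vertex 24.00 12.00 0.00
    endloop
  endfacet
  facet normal 0.0000 0.0000 -1.0000
    outer loop
      vertex 14.08 0.18 0.00
      vertex 6.00 1.61 0.00
      vertex 24.00 12.00 0.00
    endloop
  endfacet
  facet normal 0.0000 0.0000 -1.0000
    outer loop
      vertex 21.19 4.29 0.00
      vertex 14.08 0.18 0.00
      vertex 24.00 12.00 0.00
    endloop
  endfacet
  facet normal 0.0000 0.0000 1.0000
    outer loop
      vertex 24.00 12.00 15.00
      vertex 21.19 19.71 15.00
      vertex 14.08 23.82 15.00
    endloop
  endfacet
  facet normal 0.0000 0.0000 1.0000
    outer loop
      vertex 24.00 12.00 15.00
      vertex 14.08 23.82 15.00
      vertex 6.00 22.39 15.00
    endloop
  endfacet
  facet normal 0.0000 0.0000 1.0000
    outer loop
      vertex 24.00 12.00 15.00
      vertex 6.00 22.39 15.00
      vertex 0.72 16.10 15.00
    endloop
  endfacet
  facet normal 0.0000 0.0000 1.0000
    outer loop
      vertex 24.00 12.00 15.00
      vertex 0.72 16.10 15.00
      vertex 0.72 7.90 15.00
    endloop
  endfacet
  facet normal 0.0000 0.0000 1.0000
    outer loop
      vertex 24.00 12.00 15.00
      vertex 0.72 7.90 15.00
      vertex 6.00 1.61 15.00
    endloop
  endfacet
  facet normal 0.0000 0.0000 1.0000
    outer loop
      vertex 24.00 12.00 15.00
      vertex 6.00 1.61 15.00
      vertex 14.08 0.18 15.00
    endloop
  endfacet
  facet normal 0.0000 0.0000 1.0000
    outer loop
      vertex 24.00 12.00 15.00
      vertex 14.08 0.18 15.00
      vertex 21.19 4.29 15.00
    endloop
  endfacet
  facet normal 0.9395 0.3424 0.0000
    outer loop
      vertex 24.00 12.00 0.00
      vertex 21.19 19.71 0.00
      vertex 21.19 19.71 15.00
    endloop
  endfacet
  facet normal 0.9395 0.3424 0.0000
    outer loop
      vertex 24.00 12.00 0.00
      vertex 21.19 19.71 15.00
      vertex 24.00 12.00 15.00
    endloop
  endfacet
  facet normal 0.5005 0.8658 0.0000
    outer loop
      vertex 21.19 19.71 0.00
      vertex 14.08 23.82 0.00
      vertex 14.08 23.82 15.00
    endloop
  endfacet
  facet normal 0.5005 0.8658 0.0000
    outer loop
      vertex 21.19 19.71 0.00
      vertex 14.08 23.82 15.00
      vertex 21.19 19.71 15.00
    endloop
  endfacet
  facet normal -0.1743 0.9847 0.0000
    outer loop
      vertex 14.08 23.82 0.00
      vertex 6.00 22.39 0.00
      vertex 6.00 22.39 15.00
    endloop
  endfacet
  facet normal -0.1743 0.9847 0.0000
    outer loop
      vertex 14.08 23.82 0.00
      vertex 6.00 22.39 15.00
      vertex 14.08 23.82 15.00
    endloop
  endfacet
  facet normal -0.7659 0.6429 0.0000
    outer loop
      vertex 6.00 22.39 0.00
      vertex 0.72 16.10 0.00
      vertex 0.72 16.10 15.00
    endloop
  endfacet
  facet normal -0.7659 0.6429 0.0000
    outer loop
      vertex 6.00 22.39 0.00
      vertex 0.72 16.10 15.00
      vertex 6.00 22.39 15.00
    endloop
  endfacet
  facet normal -1.0000 0.0000 0.0000
    outer loop
      vertex 0.72 16.10 0.00
      vertex 0.72 7.90 0.00
      vertex 0.72 7.90 15.00
    endloop
  endfacet
  facet normal -1.0000 0.0000 0.0000
    outer loop
      vertex 0.72 16.10 0.00
      vertex 0.72 7.90 15.00
      vertex 0.72 16.10 15.00
    endloop
  endfacet
  facet normal -0.7659 -0.6429 0.0000
    outer loop
      vertex 0.72 7.90 0.00
      vertex 6.00 1.61 0.00
      vertex 6.00 1.61 15.00
    endloop
  endfacet
  facet normal -0.7659 -0.6429 0.0000
    outer loop
      vertex 0.72 7.90 0.00
      vertex 6.00 1.61 15.00
      vertex 0.72 7.90 15.00
    endloop
  endfacet
  facet normal -0.1743 -0.9847 0.0000
    outer loop
      vertex 6.00 1.61 0.00
      vertex 14.08 0.18 0.00
      vertex 14.08 0.18 15.00
    endloop
  endfacet
  facet normal -0.1743 -0.9847 0.0000
    outer loop
      vertex 6.00 1.61 0.00
      vertex 14.08 0.18 15.00
      vertex 6.00 1.61 15.00
    endloop
  endfacet
  facet normal 0.5005 -0.8658 0.0000
    outer loop
      vertex 14.08 0.18 0.00
      vertex 21.19 4.29 0.00
      vertex 21.19 4.29 15.00
    endloop
  endfacet
  facet normal 0.5005 -0.8658 0.0000
    outer loop
      vertex 14.08 0.18 0.00
      vertex 21.19 4.29 15.00
      vertex 14.08 0.18 15.00
    endloop
  endfacet
  facet normal 0.9395 -0.3424 0.0000
    outer loop
      vertex 21.19 4.29 0.00
      vertex 24.00 12.00 0.00
      vertex 24.00 12.00 15.00
    endloop
  endfacet
  facet normal 0.9395 -0.3424 0.0000
    outer loop
      vertex 21.19 4.29 0.00
      vertex 24.00 12.00 15.00
      vertex 21.19 4.29 15.00
    endloop
  endfacet
endsolid part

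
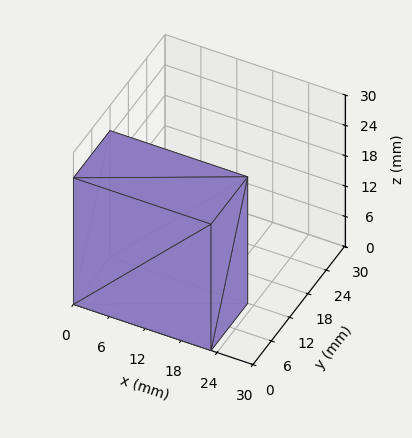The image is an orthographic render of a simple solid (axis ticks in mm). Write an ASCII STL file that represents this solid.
Reading the render: the shape is a rectangular box, roughly 23 × 12 mm footprint and 25 mm tall (dimensions read to the nearest mm from the axis ticks). For the STL, each face is triangulated and given an outward normal.

solid part
  facet normal 0.0000 0.0000 -1.0000
    outer loop
      vertex 23.00 12.00 0.00
      vertex 23.00 0.00 0.00
      vertex 0.00 0.00 0.00
    endloop
  endfacet
  facet normal 0.0000 0.0000 -1.0000
    outer loop
      vertex 0.00 12.00 0.00
      vertex 23.00 12.00 0.00
      vertex 0.00 0.00 0.00
    endloop
  endfacet
  facet normal 0.0000 0.0000 1.0000
    outer loop
      vertex 0.00 0.00 25.00
      vertex 23.00 0.00 25.00
      vertex 23.00 12.00 25.00
    endloop
  endfacet
  facet normal 0.0000 0.0000 1.0000
    outer loop
      vertex 0.00 0.00 25.00
      vertex 23.00 12.00 25.00
      vertex 0.00 12.00 25.00
    endloop
  endfacet
  facet normal 0.0000 -1.0000 0.0000
    outer loop
      vertex 0.00 0.00 0.00
      vertex 23.00 0.00 0.00
      vertex 23.00 0.00 25.00
    endloop
  endfacet
  facet normal 0.0000 -1.0000 0.0000
    outer loop
      vertex 0.00 0.00 0.00
      vertex 23.00 0.00 25.00
      vertex 0.00 0.00 25.00
    endloop
  endfacet
  facet normal 0.0000 1.0000 0.0000
    outer loop
      vertex 23.00 12.00 25.00
      vertex 23.00 12.00 0.00
      vertex 0.00 12.00 0.00
    endloop
  endfacet
  facet normal 0.0000 1.0000 0.0000
    outer loop
      vertex 0.00 12.00 25.00
      vertex 23.00 12.00 25.00
      vertex 0.00 12.00 0.00
    endloop
  endfacet
  facet normal -1.0000 0.0000 0.0000
    outer loop
      vertex 0.00 12.00 25.00
      vertex 0.00 12.00 0.00
      vertex 0.00 0.00 0.00
    endloop
  endfacet
  facet normal -1.0000 0.0000 0.0000
    outer loop
      vertex 0.00 0.00 25.00
      vertex 0.00 12.00 25.00
      vertex 0.00 0.00 0.00
    endloop
  endfacet
  facet normal 1.0000 0.0000 0.0000
    outer loop
      vertex 23.00 0.00 0.00
      vertex 23.00 12.00 0.00
      vertex 23.00 12.00 25.00
    endloop
  endfacet
  facet normal 1.0000 0.0000 0.0000
    outer loop
      vertex 23.00 0.00 0.00
      vertex 23.00 12.00 25.00
      vertex 23.00 0.00 25.00
    endloop
  endfacet
endsolid part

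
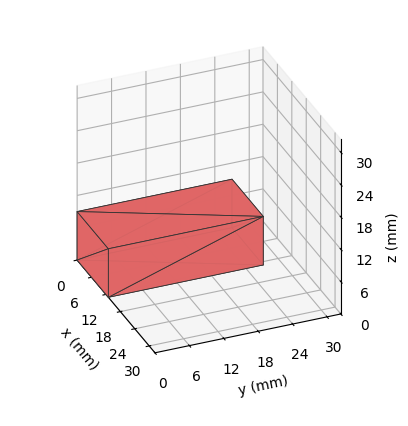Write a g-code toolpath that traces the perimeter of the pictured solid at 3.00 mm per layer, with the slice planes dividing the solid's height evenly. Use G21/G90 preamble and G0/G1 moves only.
Reading the render: the shape is a rectangular box, roughly 13 × 27 mm footprint and 9 mm tall (dimensions read to the nearest mm from the axis ticks). For the g-code, the solid's height is divided into equal slices at the stated Δz and each level perimeter traced with G1 moves after a G0 lift.

; perimeter-only toolpath
G21 ; units = mm
G90 ; absolute positioning
G28 ; home
; layer 1
G0 Z3.00
G0 X0.00 Y0.00
G1 X13.00 Y0.00
G1 X13.00 Y27.00
G1 X0.00 Y27.00
G1 X0.00 Y0.00
; layer 2
G0 Z6.00
G0 X0.00 Y0.00
G1 X13.00 Y0.00
G1 X13.00 Y27.00
G1 X0.00 Y27.00
G1 X0.00 Y0.00
; layer 3
G0 Z9.00
G0 X0.00 Y0.00
G1 X13.00 Y0.00
G1 X13.00 Y27.00
G1 X0.00 Y27.00
G1 X0.00 Y0.00
M2 ; end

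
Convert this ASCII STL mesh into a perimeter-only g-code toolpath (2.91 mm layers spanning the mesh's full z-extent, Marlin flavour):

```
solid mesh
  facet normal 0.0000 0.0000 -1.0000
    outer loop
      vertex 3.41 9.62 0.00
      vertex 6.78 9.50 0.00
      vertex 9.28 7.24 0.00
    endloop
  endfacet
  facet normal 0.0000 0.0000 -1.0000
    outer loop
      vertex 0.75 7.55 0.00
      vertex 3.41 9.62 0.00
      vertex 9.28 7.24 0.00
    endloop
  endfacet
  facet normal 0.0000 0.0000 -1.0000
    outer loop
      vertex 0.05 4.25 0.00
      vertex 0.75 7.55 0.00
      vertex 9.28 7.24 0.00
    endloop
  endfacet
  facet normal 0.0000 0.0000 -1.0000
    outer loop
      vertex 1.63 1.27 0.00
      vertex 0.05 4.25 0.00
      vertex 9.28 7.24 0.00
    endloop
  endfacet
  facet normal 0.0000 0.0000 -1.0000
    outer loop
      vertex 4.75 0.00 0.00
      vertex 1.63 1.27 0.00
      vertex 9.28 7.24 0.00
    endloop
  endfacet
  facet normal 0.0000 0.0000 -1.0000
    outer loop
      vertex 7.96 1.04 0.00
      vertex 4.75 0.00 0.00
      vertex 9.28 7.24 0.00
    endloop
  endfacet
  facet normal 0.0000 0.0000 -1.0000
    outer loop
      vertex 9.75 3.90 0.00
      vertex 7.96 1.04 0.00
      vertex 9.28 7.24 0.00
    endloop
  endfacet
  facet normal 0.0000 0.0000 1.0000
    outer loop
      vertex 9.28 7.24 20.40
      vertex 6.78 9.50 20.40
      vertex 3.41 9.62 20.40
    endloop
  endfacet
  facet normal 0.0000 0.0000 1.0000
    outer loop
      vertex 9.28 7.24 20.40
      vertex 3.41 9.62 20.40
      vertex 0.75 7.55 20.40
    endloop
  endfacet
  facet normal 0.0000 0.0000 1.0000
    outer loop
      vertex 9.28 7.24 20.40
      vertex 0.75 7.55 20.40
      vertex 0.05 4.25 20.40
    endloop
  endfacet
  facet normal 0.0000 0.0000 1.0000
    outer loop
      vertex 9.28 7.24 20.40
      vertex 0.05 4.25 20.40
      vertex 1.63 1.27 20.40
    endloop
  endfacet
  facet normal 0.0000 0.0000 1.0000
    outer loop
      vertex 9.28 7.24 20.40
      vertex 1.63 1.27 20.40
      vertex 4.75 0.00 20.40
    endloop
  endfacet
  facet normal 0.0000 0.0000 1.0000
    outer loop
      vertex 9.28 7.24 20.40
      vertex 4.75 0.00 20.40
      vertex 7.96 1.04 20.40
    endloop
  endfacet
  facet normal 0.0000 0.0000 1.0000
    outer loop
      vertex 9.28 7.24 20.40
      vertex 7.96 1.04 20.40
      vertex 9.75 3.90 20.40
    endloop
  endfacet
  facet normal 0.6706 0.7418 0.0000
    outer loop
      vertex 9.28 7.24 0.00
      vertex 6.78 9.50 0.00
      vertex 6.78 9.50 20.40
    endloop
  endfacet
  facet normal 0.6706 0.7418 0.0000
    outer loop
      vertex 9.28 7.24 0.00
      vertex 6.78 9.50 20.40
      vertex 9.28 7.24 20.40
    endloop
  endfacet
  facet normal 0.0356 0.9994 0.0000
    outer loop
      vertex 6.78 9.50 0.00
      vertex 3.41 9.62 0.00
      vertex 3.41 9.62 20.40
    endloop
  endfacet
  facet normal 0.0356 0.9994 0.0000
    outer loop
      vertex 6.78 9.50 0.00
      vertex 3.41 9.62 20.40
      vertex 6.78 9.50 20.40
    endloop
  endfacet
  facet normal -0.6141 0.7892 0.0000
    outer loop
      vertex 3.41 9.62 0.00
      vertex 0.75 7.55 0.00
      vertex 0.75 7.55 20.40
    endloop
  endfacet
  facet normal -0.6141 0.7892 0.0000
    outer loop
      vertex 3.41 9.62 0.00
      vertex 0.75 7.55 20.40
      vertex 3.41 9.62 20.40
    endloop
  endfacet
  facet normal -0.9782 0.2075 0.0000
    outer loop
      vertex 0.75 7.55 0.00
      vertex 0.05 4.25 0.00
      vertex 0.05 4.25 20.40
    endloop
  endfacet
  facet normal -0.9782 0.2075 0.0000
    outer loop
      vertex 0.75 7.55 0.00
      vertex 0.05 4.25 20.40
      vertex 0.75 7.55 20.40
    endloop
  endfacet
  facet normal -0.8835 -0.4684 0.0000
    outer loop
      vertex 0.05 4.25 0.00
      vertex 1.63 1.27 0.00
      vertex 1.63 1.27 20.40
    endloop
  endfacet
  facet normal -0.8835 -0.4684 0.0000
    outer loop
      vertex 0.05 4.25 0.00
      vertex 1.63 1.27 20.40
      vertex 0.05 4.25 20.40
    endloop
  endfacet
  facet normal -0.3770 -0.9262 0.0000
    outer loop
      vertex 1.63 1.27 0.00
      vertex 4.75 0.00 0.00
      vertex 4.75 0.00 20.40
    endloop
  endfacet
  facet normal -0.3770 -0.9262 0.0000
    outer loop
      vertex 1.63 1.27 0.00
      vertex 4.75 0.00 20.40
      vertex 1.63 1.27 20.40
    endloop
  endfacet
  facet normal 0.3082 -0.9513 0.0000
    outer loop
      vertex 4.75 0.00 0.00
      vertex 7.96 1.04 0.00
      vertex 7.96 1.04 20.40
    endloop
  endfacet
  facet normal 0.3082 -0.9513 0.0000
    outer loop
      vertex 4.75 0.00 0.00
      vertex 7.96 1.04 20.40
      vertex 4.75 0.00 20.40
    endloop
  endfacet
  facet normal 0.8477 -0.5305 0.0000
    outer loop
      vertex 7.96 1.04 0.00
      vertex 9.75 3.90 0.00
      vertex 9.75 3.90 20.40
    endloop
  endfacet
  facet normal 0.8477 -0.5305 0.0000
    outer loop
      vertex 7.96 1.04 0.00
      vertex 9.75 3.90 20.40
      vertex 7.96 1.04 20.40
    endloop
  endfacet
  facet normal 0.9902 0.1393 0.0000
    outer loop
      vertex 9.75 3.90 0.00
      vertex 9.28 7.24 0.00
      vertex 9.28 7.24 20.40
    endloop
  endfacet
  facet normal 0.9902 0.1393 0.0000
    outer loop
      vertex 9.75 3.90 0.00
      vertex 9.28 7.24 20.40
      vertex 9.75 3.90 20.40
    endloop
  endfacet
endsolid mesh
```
; perimeter-only toolpath
G21 ; units = mm
G90 ; absolute positioning
G28 ; home
; layer 1
G0 Z2.91
G0 X9.28 Y7.24
G1 X6.78 Y9.50
G1 X3.41 Y9.62
G1 X0.75 Y7.55
G1 X0.05 Y4.25
G1 X1.63 Y1.27
G1 X4.75 Y0.00
G1 X7.96 Y1.04
G1 X9.75 Y3.90
G1 X9.28 Y7.24
; layer 2
G0 Z5.83
G0 X9.28 Y7.24
G1 X6.78 Y9.50
G1 X3.41 Y9.62
G1 X0.75 Y7.55
G1 X0.05 Y4.25
G1 X1.63 Y1.27
G1 X4.75 Y0.00
G1 X7.96 Y1.04
G1 X9.75 Y3.90
G1 X9.28 Y7.24
; layer 3
G0 Z8.74
G0 X9.28 Y7.24
G1 X6.78 Y9.50
G1 X3.41 Y9.62
G1 X0.75 Y7.55
G1 X0.05 Y4.25
G1 X1.63 Y1.27
G1 X4.75 Y0.00
G1 X7.96 Y1.04
G1 X9.75 Y3.90
G1 X9.28 Y7.24
; layer 4
G0 Z11.66
G0 X9.28 Y7.24
G1 X6.78 Y9.50
G1 X3.41 Y9.62
G1 X0.75 Y7.55
G1 X0.05 Y4.25
G1 X1.63 Y1.27
G1 X4.75 Y0.00
G1 X7.96 Y1.04
G1 X9.75 Y3.90
G1 X9.28 Y7.24
; layer 5
G0 Z14.57
G0 X9.28 Y7.24
G1 X6.78 Y9.50
G1 X3.41 Y9.62
G1 X0.75 Y7.55
G1 X0.05 Y4.25
G1 X1.63 Y1.27
G1 X4.75 Y0.00
G1 X7.96 Y1.04
G1 X9.75 Y3.90
G1 X9.28 Y7.24
; layer 6
G0 Z17.49
G0 X9.28 Y7.24
G1 X6.78 Y9.50
G1 X3.41 Y9.62
G1 X0.75 Y7.55
G1 X0.05 Y4.25
G1 X1.63 Y1.27
G1 X4.75 Y0.00
G1 X7.96 Y1.04
G1 X9.75 Y3.90
G1 X9.28 Y7.24
; layer 7
G0 Z20.40
G0 X9.28 Y7.24
G1 X6.78 Y9.50
G1 X3.41 Y9.62
G1 X0.75 Y7.55
G1 X0.05 Y4.25
G1 X1.63 Y1.27
G1 X4.75 Y0.00
G1 X7.96 Y1.04
G1 X9.75 Y3.90
G1 X9.28 Y7.24
M2 ; end

The solid is a regular 9-sided prism (a cylinder approximated with 9 flat sides), circumscribed radius ≈ 4.93 mm, height ≈ 20.4 mm. Slicing at Δz = 2.91 mm — 7 equal slices spanning the solid's height, so layer i sits at z = i·h/7 — gives 7 non-empty perimeters. Each is a 9-segment closed polygon; G0 lifts to the layer z and rapids to the start vertex, then G1 traces the edges.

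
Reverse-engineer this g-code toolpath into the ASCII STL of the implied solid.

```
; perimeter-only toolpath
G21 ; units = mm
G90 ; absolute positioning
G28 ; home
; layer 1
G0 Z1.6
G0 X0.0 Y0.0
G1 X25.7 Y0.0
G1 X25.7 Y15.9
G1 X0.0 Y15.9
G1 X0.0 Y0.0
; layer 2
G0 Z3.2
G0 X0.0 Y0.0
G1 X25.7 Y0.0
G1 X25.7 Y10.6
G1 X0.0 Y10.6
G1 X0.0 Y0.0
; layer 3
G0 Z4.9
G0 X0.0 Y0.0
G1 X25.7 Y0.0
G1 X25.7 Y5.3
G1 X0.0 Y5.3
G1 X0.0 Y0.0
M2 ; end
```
solid part
  facet normal 0.0000 0.0000 -1.0000
    outer loop
      vertex 25.7 21.2 0.0
      vertex 25.7 0.0 0.0
      vertex 0.0 0.0 0.0
    endloop
  endfacet
  facet normal 0.0000 0.0000 -1.0000
    outer loop
      vertex 0.0 21.2 0.0
      vertex 25.7 21.2 0.0
      vertex 0.0 0.0 0.0
    endloop
  endfacet
  facet normal 0.0000 -1.0000 0.0000
    outer loop
      vertex 0.0 0.0 0.0
      vertex 25.7 0.0 0.0
      vertex 25.7 0.0 6.5
    endloop
  endfacet
  facet normal 0.0000 -1.0000 0.0000
    outer loop
      vertex 0.0 0.0 0.0
      vertex 25.7 0.0 6.5
      vertex 0.0 0.0 6.5
    endloop
  endfacet
  facet normal 0.0000 0.2931 0.9561
    outer loop
      vertex 0.0 0.0 6.5
      vertex 25.7 0.0 6.5
      vertex 25.7 21.2 0.0
    endloop
  endfacet
  facet normal 0.0000 0.2931 0.9561
    outer loop
      vertex 0.0 0.0 6.5
      vertex 25.7 21.2 0.0
      vertex 0.0 21.2 0.0
    endloop
  endfacet
  facet normal -1.0000 0.0000 0.0000
    outer loop
      vertex 0.0 0.0 6.5
      vertex 0.0 21.2 0.0
      vertex 0.0 0.0 0.0
    endloop
  endfacet
  facet normal 1.0000 0.0000 0.0000
    outer loop
      vertex 25.7 0.0 0.0
      vertex 25.7 21.2 0.0
      vertex 25.7 0.0 6.5
    endloop
  endfacet
endsolid part

The G0 Z moves step by Δz≈1.6 mm. The G1 loops shrink linearly with z, so the solid tapers from its base footprint up to z≈6.5. Closing with a flat bottom cap and the tapered top and triangulating gives 8 facets — a wedge (ramp): 25.7 × 21.2 mm base, rising to 6.5 mm along the y=0 edge and sloping linearly to z=0 at y=21.2.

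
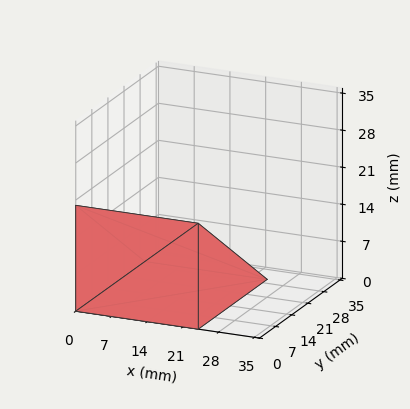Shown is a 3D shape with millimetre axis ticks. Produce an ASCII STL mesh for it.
Reading the render: the shape is a wedge (ramp): 24 × 30 mm base, rising to 20 mm along the y=0 edge and sloping linearly to z=0 at y=30 (dimensions read to the nearest mm from the axis ticks). For the STL, each face is triangulated and given an outward normal.

solid part
  facet normal 0.0000 0.0000 -1.0000
    outer loop
      vertex 24.00 30.00 0.00
      vertex 24.00 0.00 0.00
      vertex 0.00 0.00 0.00
    endloop
  endfacet
  facet normal 0.0000 0.0000 -1.0000
    outer loop
      vertex 0.00 30.00 0.00
      vertex 24.00 30.00 0.00
      vertex 0.00 0.00 0.00
    endloop
  endfacet
  facet normal 0.0000 -1.0000 0.0000
    outer loop
      vertex 0.00 0.00 0.00
      vertex 24.00 0.00 0.00
      vertex 24.00 0.00 20.00
    endloop
  endfacet
  facet normal 0.0000 -1.0000 0.0000
    outer loop
      vertex 0.00 0.00 0.00
      vertex 24.00 0.00 20.00
      vertex 0.00 0.00 20.00
    endloop
  endfacet
  facet normal 0.0000 0.5547 0.8321
    outer loop
      vertex 0.00 0.00 20.00
      vertex 24.00 0.00 20.00
      vertex 24.00 30.00 0.00
    endloop
  endfacet
  facet normal 0.0000 0.5547 0.8321
    outer loop
      vertex 0.00 0.00 20.00
      vertex 24.00 30.00 0.00
      vertex 0.00 30.00 0.00
    endloop
  endfacet
  facet normal -1.0000 0.0000 0.0000
    outer loop
      vertex 0.00 0.00 20.00
      vertex 0.00 30.00 0.00
      vertex 0.00 0.00 0.00
    endloop
  endfacet
  facet normal 1.0000 0.0000 0.0000
    outer loop
      vertex 24.00 0.00 0.00
      vertex 24.00 30.00 0.00
      vertex 24.00 0.00 20.00
    endloop
  endfacet
endsolid part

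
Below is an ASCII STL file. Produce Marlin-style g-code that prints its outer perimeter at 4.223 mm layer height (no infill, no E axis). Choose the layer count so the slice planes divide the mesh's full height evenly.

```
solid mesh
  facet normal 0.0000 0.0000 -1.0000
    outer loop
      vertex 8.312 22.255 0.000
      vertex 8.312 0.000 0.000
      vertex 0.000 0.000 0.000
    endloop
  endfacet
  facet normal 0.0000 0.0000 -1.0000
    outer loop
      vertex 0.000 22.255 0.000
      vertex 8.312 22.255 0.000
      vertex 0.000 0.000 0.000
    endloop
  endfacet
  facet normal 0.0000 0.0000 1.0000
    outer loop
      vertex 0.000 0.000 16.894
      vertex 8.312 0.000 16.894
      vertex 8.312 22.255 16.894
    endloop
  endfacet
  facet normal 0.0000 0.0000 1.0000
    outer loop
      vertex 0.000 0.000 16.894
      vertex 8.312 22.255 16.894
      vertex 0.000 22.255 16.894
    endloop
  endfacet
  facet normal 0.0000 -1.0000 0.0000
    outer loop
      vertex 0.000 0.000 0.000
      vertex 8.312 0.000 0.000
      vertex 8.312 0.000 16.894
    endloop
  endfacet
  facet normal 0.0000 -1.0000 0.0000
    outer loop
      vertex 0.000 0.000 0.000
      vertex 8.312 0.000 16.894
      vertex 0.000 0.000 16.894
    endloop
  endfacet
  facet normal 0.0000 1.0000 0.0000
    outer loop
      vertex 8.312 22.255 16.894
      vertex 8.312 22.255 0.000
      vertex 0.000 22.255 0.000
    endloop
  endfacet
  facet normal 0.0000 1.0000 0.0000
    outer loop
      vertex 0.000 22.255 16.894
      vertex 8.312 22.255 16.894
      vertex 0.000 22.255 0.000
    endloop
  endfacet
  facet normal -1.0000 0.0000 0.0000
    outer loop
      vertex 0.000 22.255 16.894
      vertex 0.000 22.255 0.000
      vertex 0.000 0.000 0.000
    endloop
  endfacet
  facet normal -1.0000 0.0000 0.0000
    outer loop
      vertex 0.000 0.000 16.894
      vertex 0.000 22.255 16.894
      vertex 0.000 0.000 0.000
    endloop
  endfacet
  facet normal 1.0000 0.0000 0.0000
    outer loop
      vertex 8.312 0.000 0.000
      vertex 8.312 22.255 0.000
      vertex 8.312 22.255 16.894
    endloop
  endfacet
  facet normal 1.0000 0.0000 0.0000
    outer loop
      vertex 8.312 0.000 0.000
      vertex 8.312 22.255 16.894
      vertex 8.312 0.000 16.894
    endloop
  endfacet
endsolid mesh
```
; perimeter-only toolpath
G21 ; units = mm
G90 ; absolute positioning
G28 ; home
; layer 1
G0 Z4.223
G0 X0.000 Y0.000
G1 X8.312 Y0.000
G1 X8.312 Y22.255
G1 X0.000 Y22.255
G1 X0.000 Y0.000
; layer 2
G0 Z8.447
G0 X0.000 Y0.000
G1 X8.312 Y0.000
G1 X8.312 Y22.255
G1 X0.000 Y22.255
G1 X0.000 Y0.000
; layer 3
G0 Z12.670
G0 X0.000 Y0.000
G1 X8.312 Y0.000
G1 X8.312 Y22.255
G1 X0.000 Y22.255
G1 X0.000 Y0.000
; layer 4
G0 Z16.894
G0 X0.000 Y0.000
G1 X8.312 Y0.000
G1 X8.312 Y22.255
G1 X0.000 Y22.255
G1 X0.000 Y0.000
M2 ; end

The solid is a rectangular box, roughly 8.31 × 22.3 mm footprint and 16.9 mm tall. Slicing at Δz = 4.223 mm — 4 equal slices spanning the solid's height, so layer i sits at z = i·h/4 — gives 4 non-empty perimeters. Each is a 4-segment closed polygon; G0 lifts to the layer z and rapids to the start vertex, then G1 traces the edges.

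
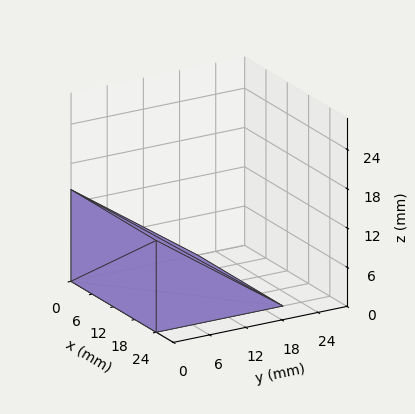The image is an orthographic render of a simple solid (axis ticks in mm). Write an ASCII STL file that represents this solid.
Reading the render: the shape is a wedge (ramp): 24 × 21 mm base, rising to 14 mm along the y=0 edge and sloping linearly to z=0 at y=21 (dimensions read to the nearest mm from the axis ticks). For the STL, each face is triangulated and given an outward normal.

solid part
  facet normal 0.0000 0.0000 -1.0000
    outer loop
      vertex 24.000 21.000 0.000
      vertex 24.000 0.000 0.000
      vertex 0.000 0.000 0.000
    endloop
  endfacet
  facet normal 0.0000 0.0000 -1.0000
    outer loop
      vertex 0.000 21.000 0.000
      vertex 24.000 21.000 0.000
      vertex 0.000 0.000 0.000
    endloop
  endfacet
  facet normal 0.0000 -1.0000 0.0000
    outer loop
      vertex 0.000 0.000 0.000
      vertex 24.000 0.000 0.000
      vertex 24.000 0.000 14.000
    endloop
  endfacet
  facet normal 0.0000 -1.0000 0.0000
    outer loop
      vertex 0.000 0.000 0.000
      vertex 24.000 0.000 14.000
      vertex 0.000 0.000 14.000
    endloop
  endfacet
  facet normal 0.0000 0.5547 0.8321
    outer loop
      vertex 0.000 0.000 14.000
      vertex 24.000 0.000 14.000
      vertex 24.000 21.000 0.000
    endloop
  endfacet
  facet normal 0.0000 0.5547 0.8321
    outer loop
      vertex 0.000 0.000 14.000
      vertex 24.000 21.000 0.000
      vertex 0.000 21.000 0.000
    endloop
  endfacet
  facet normal -1.0000 0.0000 0.0000
    outer loop
      vertex 0.000 0.000 14.000
      vertex 0.000 21.000 0.000
      vertex 0.000 0.000 0.000
    endloop
  endfacet
  facet normal 1.0000 0.0000 0.0000
    outer loop
      vertex 24.000 0.000 0.000
      vertex 24.000 21.000 0.000
      vertex 24.000 0.000 14.000
    endloop
  endfacet
endsolid part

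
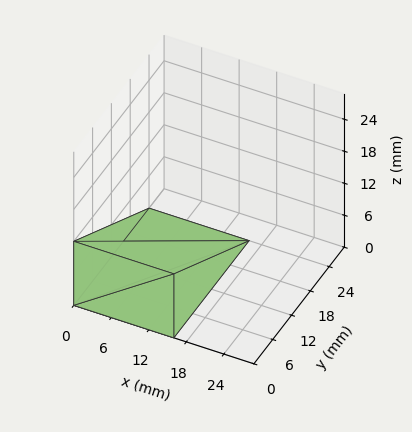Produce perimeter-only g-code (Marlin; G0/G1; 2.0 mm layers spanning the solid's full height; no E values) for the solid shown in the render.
Reading the render: the shape is a wedge (ramp): 16 × 24 mm base, rising to 12 mm along the y=0 edge and sloping linearly to z=0 at y=24 (dimensions read to the nearest mm from the axis ticks). For the g-code, the solid's height is divided into equal slices at the stated Δz and each level perimeter traced with G1 moves after a G0 lift.

; perimeter-only toolpath
G21 ; units = mm
G90 ; absolute positioning
G28 ; home
; layer 1
G0 Z2.0
G0 X0.0 Y0.0
G1 X16.0 Y0.0
G1 X16.0 Y20.0
G1 X0.0 Y20.0
G1 X0.0 Y0.0
; layer 2
G0 Z4.0
G0 X0.0 Y0.0
G1 X16.0 Y0.0
G1 X16.0 Y16.0
G1 X0.0 Y16.0
G1 X0.0 Y0.0
; layer 3
G0 Z6.0
G0 X0.0 Y0.0
G1 X16.0 Y0.0
G1 X16.0 Y12.0
G1 X0.0 Y12.0
G1 X0.0 Y0.0
; layer 4
G0 Z8.0
G0 X0.0 Y0.0
G1 X16.0 Y0.0
G1 X16.0 Y8.0
G1 X0.0 Y8.0
G1 X0.0 Y0.0
; layer 5
G0 Z10.0
G0 X0.0 Y0.0
G1 X16.0 Y0.0
G1 X16.0 Y4.0
G1 X0.0 Y4.0
G1 X0.0 Y0.0
M2 ; end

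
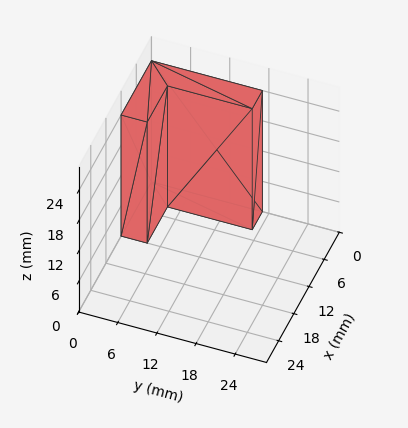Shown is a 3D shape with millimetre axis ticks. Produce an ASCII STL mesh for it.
Reading the render: the shape is an L-shaped prism: outer 12 × 17 mm, arm thicknesses ≈ 4 mm (horizontal) and 4 mm (vertical), extruded 24 mm in z (dimensions read to the nearest mm from the axis ticks). For the STL, each face is triangulated and given an outward normal.

solid part
  facet normal 0.0000 0.0000 -1.0000
    outer loop
      vertex 12.00 4.00 0.00
      vertex 12.00 0.00 0.00
      vertex 0.00 0.00 0.00
    endloop
  endfacet
  facet normal 0.0000 0.0000 -1.0000
    outer loop
      vertex 4.00 4.00 0.00
      vertex 12.00 4.00 0.00
      vertex 0.00 0.00 0.00
    endloop
  endfacet
  facet normal 0.0000 0.0000 -1.0000
    outer loop
      vertex 4.00 17.00 0.00
      vertex 4.00 4.00 0.00
      vertex 0.00 0.00 0.00
    endloop
  endfacet
  facet normal 0.0000 0.0000 -1.0000
    outer loop
      vertex 0.00 17.00 0.00
      vertex 4.00 17.00 0.00
      vertex 0.00 0.00 0.00
    endloop
  endfacet
  facet normal 0.0000 0.0000 1.0000
    outer loop
      vertex 0.00 0.00 24.00
      vertex 12.00 0.00 24.00
      vertex 12.00 4.00 24.00
    endloop
  endfacet
  facet normal 0.0000 0.0000 1.0000
    outer loop
      vertex 0.00 0.00 24.00
      vertex 12.00 4.00 24.00
      vertex 4.00 4.00 24.00
    endloop
  endfacet
  facet normal 0.0000 0.0000 1.0000
    outer loop
      vertex 0.00 0.00 24.00
      vertex 4.00 4.00 24.00
      vertex 4.00 17.00 24.00
    endloop
  endfacet
  facet normal 0.0000 0.0000 1.0000
    outer loop
      vertex 0.00 0.00 24.00
      vertex 4.00 17.00 24.00
      vertex 0.00 17.00 24.00
    endloop
  endfacet
  facet normal 0.0000 -1.0000 0.0000
    outer loop
      vertex 0.00 0.00 0.00
      vertex 12.00 0.00 0.00
      vertex 12.00 0.00 24.00
    endloop
  endfacet
  facet normal 0.0000 -1.0000 0.0000
    outer loop
      vertex 0.00 0.00 0.00
      vertex 12.00 0.00 24.00
      vertex 0.00 0.00 24.00
    endloop
  endfacet
  facet normal 1.0000 0.0000 0.0000
    outer loop
      vertex 12.00 0.00 0.00
      vertex 12.00 4.00 0.00
      vertex 12.00 4.00 24.00
    endloop
  endfacet
  facet normal 1.0000 0.0000 0.0000
    outer loop
      vertex 12.00 0.00 0.00
      vertex 12.00 4.00 24.00
      vertex 12.00 0.00 24.00
    endloop
  endfacet
  facet normal 0.0000 1.0000 0.0000
    outer loop
      vertex 12.00 4.00 0.00
      vertex 4.00 4.00 0.00
      vertex 4.00 4.00 24.00
    endloop
  endfacet
  facet normal 0.0000 1.0000 0.0000
    outer loop
      vertex 12.00 4.00 0.00
      vertex 4.00 4.00 24.00
      vertex 12.00 4.00 24.00
    endloop
  endfacet
  facet normal 1.0000 0.0000 0.0000
    outer loop
      vertex 4.00 4.00 0.00
      vertex 4.00 17.00 0.00
      vertex 4.00 17.00 24.00
    endloop
  endfacet
  facet normal 1.0000 0.0000 0.0000
    outer loop
      vertex 4.00 4.00 0.00
      vertex 4.00 17.00 24.00
      vertex 4.00 4.00 24.00
    endloop
  endfacet
  facet normal 0.0000 1.0000 0.0000
    outer loop
      vertex 4.00 17.00 0.00
      vertex 0.00 17.00 0.00
      vertex 0.00 17.00 24.00
    endloop
  endfacet
  facet normal 0.0000 1.0000 0.0000
    outer loop
      vertex 4.00 17.00 0.00
      vertex 0.00 17.00 24.00
      vertex 4.00 17.00 24.00
    endloop
  endfacet
  facet normal -1.0000 0.0000 0.0000
    outer loop
      vertex 0.00 17.00 0.00
      vertex 0.00 0.00 0.00
      vertex 0.00 0.00 24.00
    endloop
  endfacet
  facet normal -1.0000 0.0000 0.0000
    outer loop
      vertex 0.00 17.00 0.00
      vertex 0.00 0.00 24.00
      vertex 0.00 17.00 24.00
    endloop
  endfacet
endsolid part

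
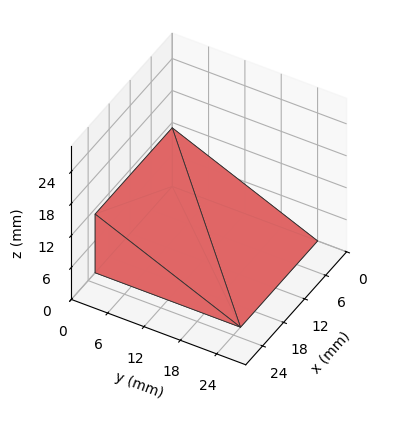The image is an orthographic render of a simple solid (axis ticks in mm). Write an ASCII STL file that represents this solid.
Reading the render: the shape is a wedge (ramp): 22 × 24 mm base, rising to 11 mm along the y=0 edge and sloping linearly to z=0 at y=24 (dimensions read to the nearest mm from the axis ticks). For the STL, each face is triangulated and given an outward normal.

solid part
  facet normal 0.0000 0.0000 -1.0000
    outer loop
      vertex 22.000 24.000 0.000
      vertex 22.000 0.000 0.000
      vertex 0.000 0.000 0.000
    endloop
  endfacet
  facet normal 0.0000 0.0000 -1.0000
    outer loop
      vertex 0.000 24.000 0.000
      vertex 22.000 24.000 0.000
      vertex 0.000 0.000 0.000
    endloop
  endfacet
  facet normal 0.0000 -1.0000 0.0000
    outer loop
      vertex 0.000 0.000 0.000
      vertex 22.000 0.000 0.000
      vertex 22.000 0.000 11.000
    endloop
  endfacet
  facet normal 0.0000 -1.0000 0.0000
    outer loop
      vertex 0.000 0.000 0.000
      vertex 22.000 0.000 11.000
      vertex 0.000 0.000 11.000
    endloop
  endfacet
  facet normal 0.0000 0.4167 0.9091
    outer loop
      vertex 0.000 0.000 11.000
      vertex 22.000 0.000 11.000
      vertex 22.000 24.000 0.000
    endloop
  endfacet
  facet normal 0.0000 0.4167 0.9091
    outer loop
      vertex 0.000 0.000 11.000
      vertex 22.000 24.000 0.000
      vertex 0.000 24.000 0.000
    endloop
  endfacet
  facet normal -1.0000 0.0000 0.0000
    outer loop
      vertex 0.000 0.000 11.000
      vertex 0.000 24.000 0.000
      vertex 0.000 0.000 0.000
    endloop
  endfacet
  facet normal 1.0000 0.0000 0.0000
    outer loop
      vertex 22.000 0.000 0.000
      vertex 22.000 24.000 0.000
      vertex 22.000 0.000 11.000
    endloop
  endfacet
endsolid part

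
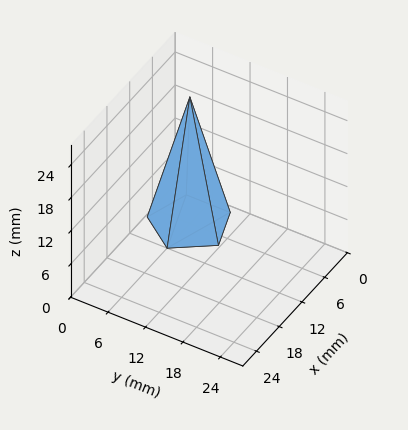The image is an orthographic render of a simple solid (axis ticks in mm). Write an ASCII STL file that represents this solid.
Reading the render: the shape is a regular 5-sided pyramid, base circumscribed radius ≈ 6 mm, apex at z ≈ 23 mm (dimensions read to the nearest mm from the axis ticks). For the STL, each face is triangulated and given an outward normal.

solid part
  facet normal 0.0000 0.0000 -1.0000
    outer loop
      vertex 1.146 9.527 0.000
      vertex 7.854 11.706 0.000
      vertex 12.000 6.000 0.000
    endloop
  endfacet
  facet normal 0.0000 0.0000 -1.0000
    outer loop
      vertex 1.146 2.473 0.000
      vertex 1.146 9.527 0.000
      vertex 12.000 6.000 0.000
    endloop
  endfacet
  facet normal 0.0000 0.0000 -1.0000
    outer loop
      vertex 7.854 0.294 0.000
      vertex 1.146 2.473 0.000
      vertex 12.000 6.000 0.000
    endloop
  endfacet
  facet normal 0.7916 0.5751 0.2065
    outer loop
      vertex 12.000 6.000 0.000
      vertex 7.854 11.706 0.000
      vertex 6.000 6.000 23.000
    endloop
  endfacet
  facet normal -0.3023 0.9306 0.2065
    outer loop
      vertex 7.854 11.706 0.000
      vertex 1.146 9.527 0.000
      vertex 6.000 6.000 23.000
    endloop
  endfacet
  facet normal -0.9784 0.0000 0.2065
    outer loop
      vertex 1.146 9.527 0.000
      vertex 1.146 2.473 0.000
      vertex 6.000 6.000 23.000
    endloop
  endfacet
  facet normal -0.3023 -0.9306 0.2065
    outer loop
      vertex 1.146 2.473 0.000
      vertex 7.854 0.294 0.000
      vertex 6.000 6.000 23.000
    endloop
  endfacet
  facet normal 0.7916 -0.5751 0.2065
    outer loop
      vertex 7.854 0.294 0.000
      vertex 12.000 6.000 0.000
      vertex 6.000 6.000 23.000
    endloop
  endfacet
endsolid part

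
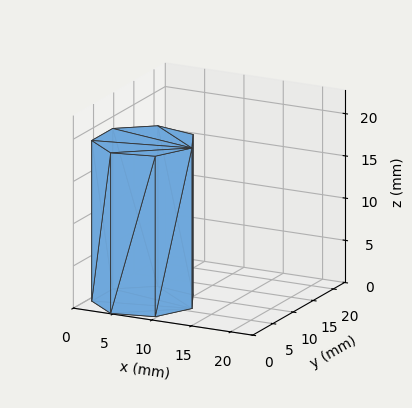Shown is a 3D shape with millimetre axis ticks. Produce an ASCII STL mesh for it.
Reading the render: the shape is a regular 7-sided prism (a cylinder approximated with 7 flat sides), circumscribed radius ≈ 6 mm, height ≈ 19 mm (dimensions read to the nearest mm from the axis ticks). For the STL, each face is triangulated and given an outward normal.

solid part
  facet normal 0.0000 0.0000 -1.0000
    outer loop
      vertex 4.665 11.850 0.000
      vertex 9.741 10.691 0.000
      vertex 12.000 6.000 0.000
    endloop
  endfacet
  facet normal 0.0000 0.0000 -1.0000
    outer loop
      vertex 0.594 8.603 0.000
      vertex 4.665 11.850 0.000
      vertex 12.000 6.000 0.000
    endloop
  endfacet
  facet normal 0.0000 0.0000 -1.0000
    outer loop
      vertex 0.594 3.397 0.000
      vertex 0.594 8.603 0.000
      vertex 12.000 6.000 0.000
    endloop
  endfacet
  facet normal 0.0000 0.0000 -1.0000
    outer loop
      vertex 4.665 0.150 0.000
      vertex 0.594 3.397 0.000
      vertex 12.000 6.000 0.000
    endloop
  endfacet
  facet normal 0.0000 0.0000 -1.0000
    outer loop
      vertex 9.741 1.309 0.000
      vertex 4.665 0.150 0.000
      vertex 12.000 6.000 0.000
    endloop
  endfacet
  facet normal 0.0000 0.0000 1.0000
    outer loop
      vertex 12.000 6.000 19.000
      vertex 9.741 10.691 19.000
      vertex 4.665 11.850 19.000
    endloop
  endfacet
  facet normal 0.0000 0.0000 1.0000
    outer loop
      vertex 12.000 6.000 19.000
      vertex 4.665 11.850 19.000
      vertex 0.594 8.603 19.000
    endloop
  endfacet
  facet normal 0.0000 0.0000 1.0000
    outer loop
      vertex 12.000 6.000 19.000
      vertex 0.594 8.603 19.000
      vertex 0.594 3.397 19.000
    endloop
  endfacet
  facet normal 0.0000 0.0000 1.0000
    outer loop
      vertex 12.000 6.000 19.000
      vertex 0.594 3.397 19.000
      vertex 4.665 0.150 19.000
    endloop
  endfacet
  facet normal 0.0000 0.0000 1.0000
    outer loop
      vertex 12.000 6.000 19.000
      vertex 4.665 0.150 19.000
      vertex 9.741 1.309 19.000
    endloop
  endfacet
  facet normal 0.9010 0.4339 0.0000
    outer loop
      vertex 12.000 6.000 0.000
      vertex 9.741 10.691 0.000
      vertex 9.741 10.691 19.000
    endloop
  endfacet
  facet normal 0.9010 0.4339 0.0000
    outer loop
      vertex 12.000 6.000 0.000
      vertex 9.741 10.691 19.000
      vertex 12.000 6.000 19.000
    endloop
  endfacet
  facet normal 0.2226 0.9749 0.0000
    outer loop
      vertex 9.741 10.691 0.000
      vertex 4.665 11.850 0.000
      vertex 4.665 11.850 19.000
    endloop
  endfacet
  facet normal 0.2226 0.9749 0.0000
    outer loop
      vertex 9.741 10.691 0.000
      vertex 4.665 11.850 19.000
      vertex 9.741 10.691 19.000
    endloop
  endfacet
  facet normal -0.6235 0.7818 0.0000
    outer loop
      vertex 4.665 11.850 0.000
      vertex 0.594 8.603 0.000
      vertex 0.594 8.603 19.000
    endloop
  endfacet
  facet normal -0.6235 0.7818 0.0000
    outer loop
      vertex 4.665 11.850 0.000
      vertex 0.594 8.603 19.000
      vertex 4.665 11.850 19.000
    endloop
  endfacet
  facet normal -1.0000 0.0000 0.0000
    outer loop
      vertex 0.594 8.603 0.000
      vertex 0.594 3.397 0.000
      vertex 0.594 3.397 19.000
    endloop
  endfacet
  facet normal -1.0000 0.0000 0.0000
    outer loop
      vertex 0.594 8.603 0.000
      vertex 0.594 3.397 19.000
      vertex 0.594 8.603 19.000
    endloop
  endfacet
  facet normal -0.6235 -0.7818 0.0000
    outer loop
      vertex 0.594 3.397 0.000
      vertex 4.665 0.150 0.000
      vertex 4.665 0.150 19.000
    endloop
  endfacet
  facet normal -0.6235 -0.7818 0.0000
    outer loop
      vertex 0.594 3.397 0.000
      vertex 4.665 0.150 19.000
      vertex 0.594 3.397 19.000
    endloop
  endfacet
  facet normal 0.2226 -0.9749 0.0000
    outer loop
      vertex 4.665 0.150 0.000
      vertex 9.741 1.309 0.000
      vertex 9.741 1.309 19.000
    endloop
  endfacet
  facet normal 0.2226 -0.9749 0.0000
    outer loop
      vertex 4.665 0.150 0.000
      vertex 9.741 1.309 19.000
      vertex 4.665 0.150 19.000
    endloop
  endfacet
  facet normal 0.9010 -0.4339 0.0000
    outer loop
      vertex 9.741 1.309 0.000
      vertex 12.000 6.000 0.000
      vertex 12.000 6.000 19.000
    endloop
  endfacet
  facet normal 0.9010 -0.4339 0.0000
    outer loop
      vertex 9.741 1.309 0.000
      vertex 12.000 6.000 19.000
      vertex 9.741 1.309 19.000
    endloop
  endfacet
endsolid part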